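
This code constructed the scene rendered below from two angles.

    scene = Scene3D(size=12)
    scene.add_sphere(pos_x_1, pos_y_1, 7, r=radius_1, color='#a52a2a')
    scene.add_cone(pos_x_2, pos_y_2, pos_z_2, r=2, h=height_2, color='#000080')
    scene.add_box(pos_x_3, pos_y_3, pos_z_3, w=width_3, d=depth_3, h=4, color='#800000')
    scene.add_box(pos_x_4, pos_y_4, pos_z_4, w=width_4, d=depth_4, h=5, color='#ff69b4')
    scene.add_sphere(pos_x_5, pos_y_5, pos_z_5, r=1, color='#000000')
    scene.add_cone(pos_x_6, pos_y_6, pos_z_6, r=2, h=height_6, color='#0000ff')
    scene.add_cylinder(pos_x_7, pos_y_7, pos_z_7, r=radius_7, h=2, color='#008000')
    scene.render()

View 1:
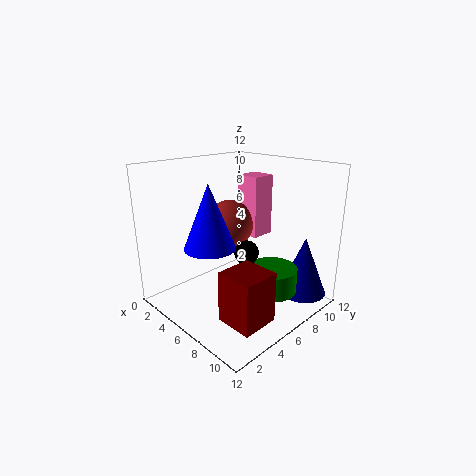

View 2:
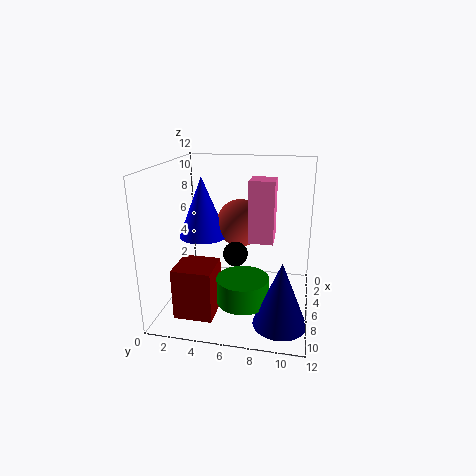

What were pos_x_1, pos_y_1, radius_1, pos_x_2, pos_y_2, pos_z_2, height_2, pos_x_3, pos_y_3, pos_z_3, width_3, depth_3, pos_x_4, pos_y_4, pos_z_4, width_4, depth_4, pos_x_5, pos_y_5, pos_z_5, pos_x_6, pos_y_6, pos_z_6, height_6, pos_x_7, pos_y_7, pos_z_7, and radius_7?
pos_x_1 = 5
pos_y_1 = 6
radius_1 = 2
pos_x_2 = 10
pos_y_2 = 10
pos_z_2 = 1
height_2 = 5
pos_x_3 = 8
pos_y_3 = 2
pos_z_3 = 1
width_3 = 3
depth_3 = 3
pos_x_4 = 5
pos_y_4 = 7
pos_z_4 = 6
width_4 = 2
depth_4 = 2
pos_x_5 = 7
pos_y_5 = 6
pos_z_5 = 5
pos_x_6 = 6
pos_y_6 = 3
pos_z_6 = 6
height_6 = 5
pos_x_7 = 9
pos_y_7 = 7
pos_z_7 = 2
radius_7 = 2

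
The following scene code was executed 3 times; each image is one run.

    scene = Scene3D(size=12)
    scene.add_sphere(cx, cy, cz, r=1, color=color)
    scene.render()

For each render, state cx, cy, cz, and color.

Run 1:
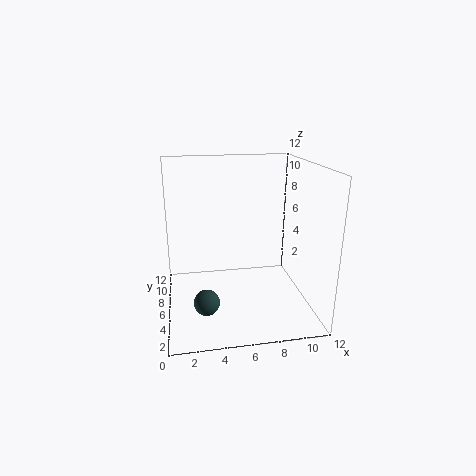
cx = 3; cy = 3; cz = 2; color = 'darkslategray'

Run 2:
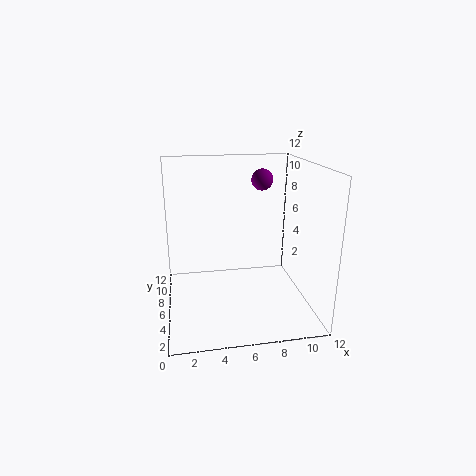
cx = 9; cy = 10; cz = 10; color = 'purple'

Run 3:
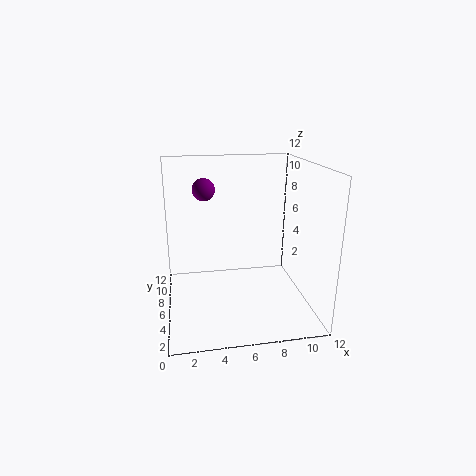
cx = 3.5; cy = 9; cz = 9.5; color = 'purple'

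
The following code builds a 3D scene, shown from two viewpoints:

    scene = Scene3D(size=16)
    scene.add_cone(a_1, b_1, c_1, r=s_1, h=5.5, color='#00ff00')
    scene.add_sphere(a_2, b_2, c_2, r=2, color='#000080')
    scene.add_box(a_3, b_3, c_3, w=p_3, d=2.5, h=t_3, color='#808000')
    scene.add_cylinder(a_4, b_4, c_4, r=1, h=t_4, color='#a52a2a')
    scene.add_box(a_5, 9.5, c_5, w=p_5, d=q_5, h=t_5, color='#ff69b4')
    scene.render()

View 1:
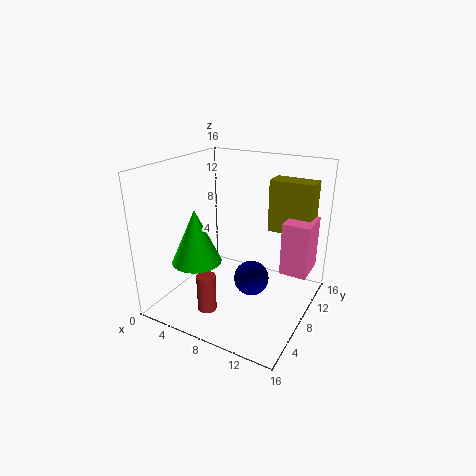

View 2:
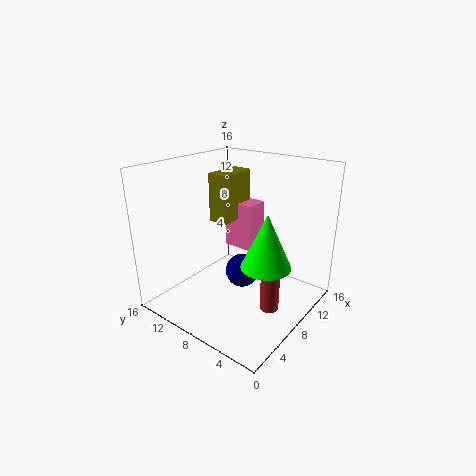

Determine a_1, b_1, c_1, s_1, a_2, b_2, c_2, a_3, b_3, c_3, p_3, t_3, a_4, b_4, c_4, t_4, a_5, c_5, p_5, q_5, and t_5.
a_1 = 6, b_1 = 3, c_1 = 7, s_1 = 2.5, a_2 = 9.5, b_2 = 8.5, c_2 = 3, a_3 = 10, b_3 = 11.5, c_3 = 8, p_3 = 5, t_3 = 6, a_4 = 7, b_4 = 3, c_4 = 1.5, t_4 = 4, a_5 = 12.5, c_5 = 4, p_5 = 3, q_5 = 4, t_5 = 6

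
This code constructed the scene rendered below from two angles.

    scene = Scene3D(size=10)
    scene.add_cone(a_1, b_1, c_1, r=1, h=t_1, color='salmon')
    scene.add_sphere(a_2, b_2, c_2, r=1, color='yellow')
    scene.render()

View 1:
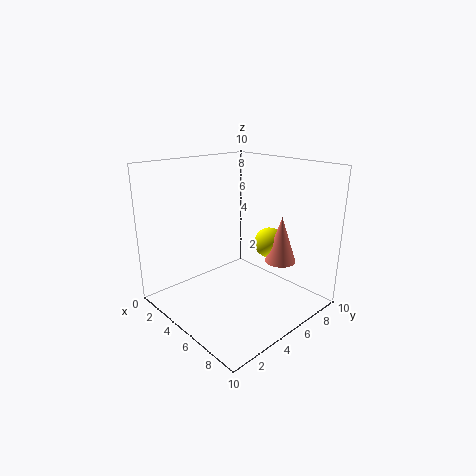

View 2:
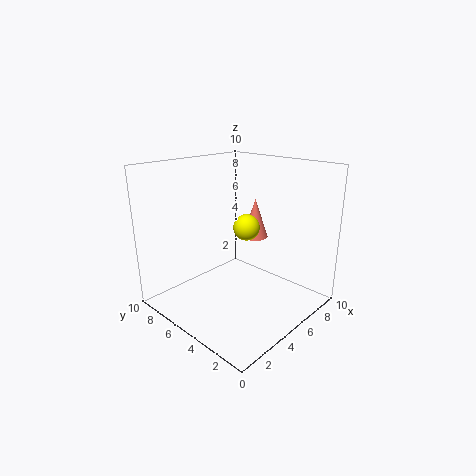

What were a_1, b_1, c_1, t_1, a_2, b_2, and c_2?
a_1 = 8
b_1 = 6
c_1 = 4
t_1 = 3
a_2 = 7
b_2 = 6
c_2 = 5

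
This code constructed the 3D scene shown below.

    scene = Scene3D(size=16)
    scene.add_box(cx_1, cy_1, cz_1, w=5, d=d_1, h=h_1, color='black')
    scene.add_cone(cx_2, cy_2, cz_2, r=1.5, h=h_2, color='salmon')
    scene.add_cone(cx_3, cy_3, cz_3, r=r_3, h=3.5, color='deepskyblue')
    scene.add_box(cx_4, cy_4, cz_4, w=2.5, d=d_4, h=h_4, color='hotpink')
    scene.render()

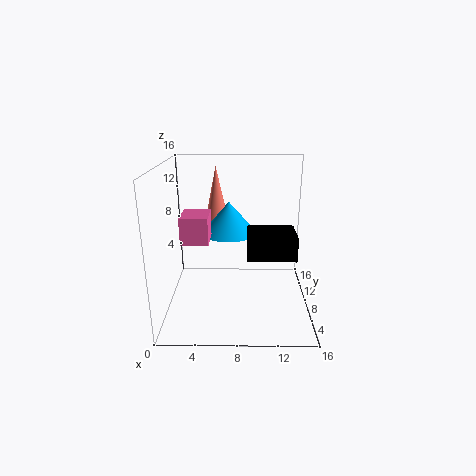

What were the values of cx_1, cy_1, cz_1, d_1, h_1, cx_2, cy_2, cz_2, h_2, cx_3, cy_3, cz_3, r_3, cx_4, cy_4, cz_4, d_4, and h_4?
cx_1 = 9; cy_1 = 4; cz_1 = 7; d_1 = 4; h_1 = 2.5; cx_2 = 5.5; cy_2 = 10.5; cz_2 = 8.5; h_2 = 7; cx_3 = 7; cy_3 = 8.5; cz_3 = 8.5; r_3 = 3; cx_4 = 3; cy_4 = 1; cz_4 = 10; d_4 = 3; h_4 = 2.5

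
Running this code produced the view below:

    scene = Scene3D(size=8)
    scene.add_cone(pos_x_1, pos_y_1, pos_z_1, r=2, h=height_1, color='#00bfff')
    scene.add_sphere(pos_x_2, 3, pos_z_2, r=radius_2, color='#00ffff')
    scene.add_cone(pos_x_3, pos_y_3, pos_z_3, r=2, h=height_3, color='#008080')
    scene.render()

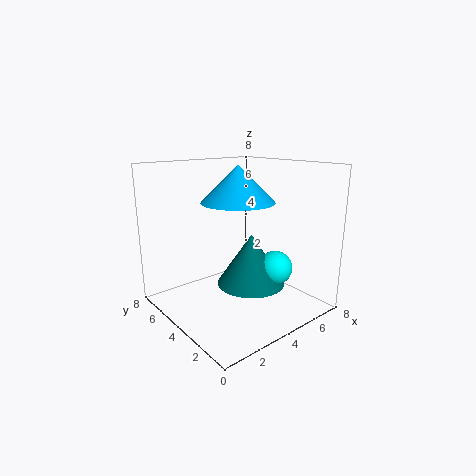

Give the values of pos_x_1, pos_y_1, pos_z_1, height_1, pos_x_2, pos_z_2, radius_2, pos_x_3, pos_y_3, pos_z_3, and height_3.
pos_x_1 = 4; pos_y_1 = 4; pos_z_1 = 6; height_1 = 2; pos_x_2 = 6; pos_z_2 = 2; radius_2 = 1; pos_x_3 = 5; pos_y_3 = 4; pos_z_3 = 1; height_3 = 3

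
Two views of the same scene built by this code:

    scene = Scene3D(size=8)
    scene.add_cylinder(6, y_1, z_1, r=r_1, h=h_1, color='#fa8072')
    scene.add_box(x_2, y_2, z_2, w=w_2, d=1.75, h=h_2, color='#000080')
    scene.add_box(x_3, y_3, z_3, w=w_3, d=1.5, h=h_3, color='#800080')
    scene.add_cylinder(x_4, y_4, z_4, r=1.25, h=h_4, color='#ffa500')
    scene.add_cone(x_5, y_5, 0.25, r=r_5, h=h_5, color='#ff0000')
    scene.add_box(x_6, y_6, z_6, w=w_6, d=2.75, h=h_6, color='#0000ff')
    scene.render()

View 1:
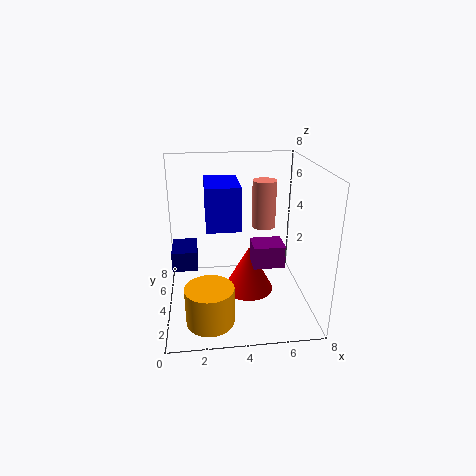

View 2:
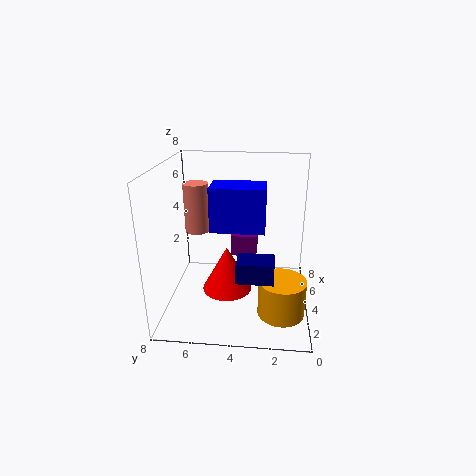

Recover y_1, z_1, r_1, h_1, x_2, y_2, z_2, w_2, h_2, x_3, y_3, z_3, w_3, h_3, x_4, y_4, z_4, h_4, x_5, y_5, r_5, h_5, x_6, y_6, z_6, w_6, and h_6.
y_1 = 6.75, z_1 = 3.5, r_1 = 0.75, h_1 = 3, x_2 = 0.5, y_2 = 2, z_2 = 3.25, w_2 = 1.25, h_2 = 1, x_3 = 4.75, y_3 = 3, z_3 = 2.5, w_3 = 1.75, h_3 = 1.25, x_4 = 2.25, y_4 = 1.5, z_4 = 0.5, h_4 = 2, x_5 = 4.75, y_5 = 4.75, r_5 = 1.5, h_5 = 2.75, x_6 = 2.25, y_6 = 2.5, z_6 = 5, w_6 = 1.75, h_6 = 2.25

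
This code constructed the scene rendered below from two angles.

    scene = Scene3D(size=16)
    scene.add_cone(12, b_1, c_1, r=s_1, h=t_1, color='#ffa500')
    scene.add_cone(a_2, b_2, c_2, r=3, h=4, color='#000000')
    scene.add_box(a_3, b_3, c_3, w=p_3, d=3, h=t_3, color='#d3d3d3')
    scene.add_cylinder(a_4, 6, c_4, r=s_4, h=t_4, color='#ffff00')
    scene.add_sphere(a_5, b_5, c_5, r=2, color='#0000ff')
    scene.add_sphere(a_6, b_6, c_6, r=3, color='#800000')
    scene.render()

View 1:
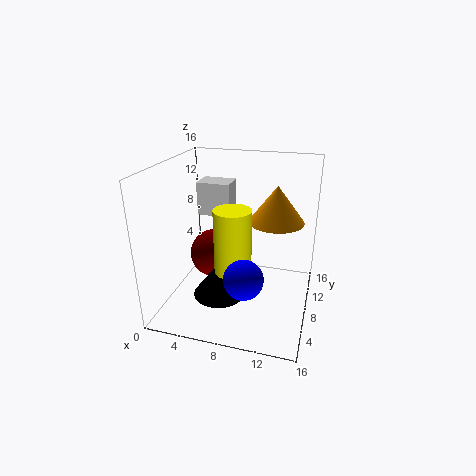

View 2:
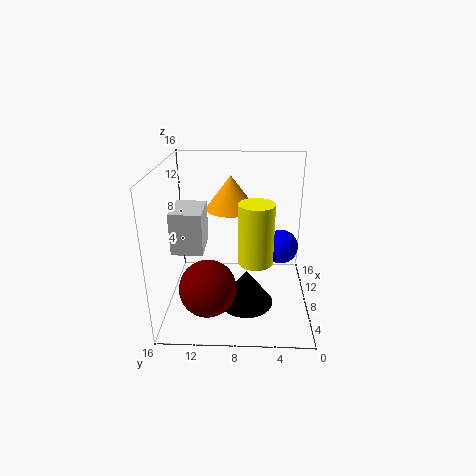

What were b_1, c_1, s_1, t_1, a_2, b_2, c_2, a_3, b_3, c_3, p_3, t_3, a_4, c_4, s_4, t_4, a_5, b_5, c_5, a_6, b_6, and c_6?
b_1 = 9, c_1 = 10, s_1 = 3, t_1 = 4, a_2 = 6, b_2 = 7, c_2 = 1, a_3 = 2, b_3 = 11, c_3 = 9, p_3 = 4, t_3 = 4, a_4 = 8, c_4 = 5, s_4 = 2, t_4 = 7, a_5 = 10, b_5 = 3, c_5 = 6, a_6 = 4, b_6 = 11, c_6 = 4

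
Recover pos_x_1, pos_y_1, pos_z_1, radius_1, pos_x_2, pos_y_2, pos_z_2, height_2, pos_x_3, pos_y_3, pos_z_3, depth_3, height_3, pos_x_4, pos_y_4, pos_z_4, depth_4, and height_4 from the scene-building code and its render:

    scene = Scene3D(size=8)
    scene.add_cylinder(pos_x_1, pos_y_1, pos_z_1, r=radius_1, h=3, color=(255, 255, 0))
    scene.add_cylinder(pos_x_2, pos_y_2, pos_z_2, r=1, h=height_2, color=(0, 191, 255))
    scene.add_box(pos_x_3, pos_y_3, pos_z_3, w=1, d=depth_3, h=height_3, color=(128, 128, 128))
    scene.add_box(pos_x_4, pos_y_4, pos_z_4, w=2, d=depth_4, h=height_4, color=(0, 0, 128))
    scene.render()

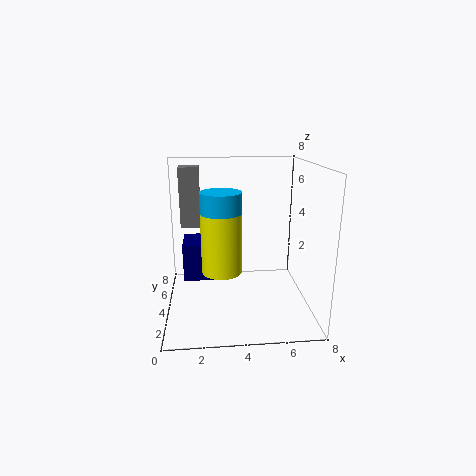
pos_x_1 = 3
pos_y_1 = 2
pos_z_1 = 3
radius_1 = 1
pos_x_2 = 3
pos_y_2 = 2
pos_z_2 = 5
height_2 = 2
pos_x_3 = 1
pos_y_3 = 3
pos_z_3 = 5
depth_3 = 1
height_3 = 3
pos_x_4 = 1
pos_y_4 = 3
pos_z_4 = 2
depth_4 = 2
height_4 = 2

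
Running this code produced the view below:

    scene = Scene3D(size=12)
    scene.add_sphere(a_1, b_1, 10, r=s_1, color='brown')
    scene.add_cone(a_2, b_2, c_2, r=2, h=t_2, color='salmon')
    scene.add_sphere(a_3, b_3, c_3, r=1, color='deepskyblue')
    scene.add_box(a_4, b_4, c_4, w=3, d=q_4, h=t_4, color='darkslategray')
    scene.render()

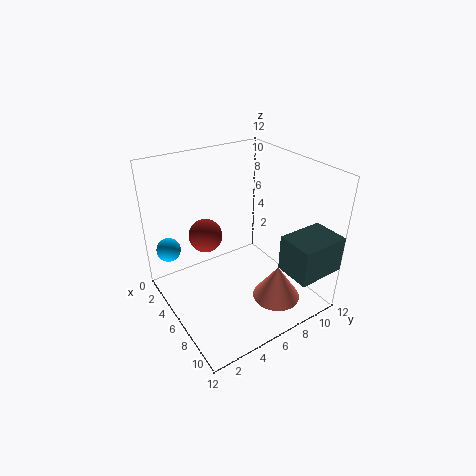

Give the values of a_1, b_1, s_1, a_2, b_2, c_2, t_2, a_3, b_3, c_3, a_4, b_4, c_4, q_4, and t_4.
a_1 = 10; b_1 = 1; s_1 = 1; a_2 = 9; b_2 = 8; c_2 = 1; t_2 = 3; a_3 = 3; b_3 = 1; c_3 = 5; a_4 = 9; b_4 = 8; c_4 = 4; q_4 = 4; t_4 = 3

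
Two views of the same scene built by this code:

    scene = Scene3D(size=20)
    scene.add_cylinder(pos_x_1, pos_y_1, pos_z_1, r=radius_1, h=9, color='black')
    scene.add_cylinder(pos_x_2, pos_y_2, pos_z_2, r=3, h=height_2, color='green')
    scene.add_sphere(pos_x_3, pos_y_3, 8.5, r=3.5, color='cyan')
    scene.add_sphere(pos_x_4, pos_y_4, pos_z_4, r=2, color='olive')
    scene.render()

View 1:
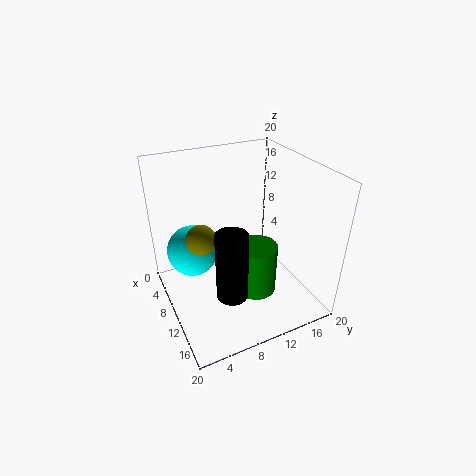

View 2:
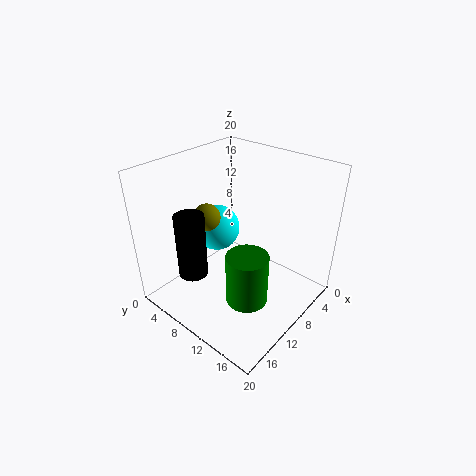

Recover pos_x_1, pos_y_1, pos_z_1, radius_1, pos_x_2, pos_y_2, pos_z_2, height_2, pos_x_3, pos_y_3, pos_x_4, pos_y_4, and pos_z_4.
pos_x_1 = 15.5, pos_y_1 = 6.5, pos_z_1 = 5.5, radius_1 = 2, pos_x_2 = 11, pos_y_2 = 12.5, pos_z_2 = 1, height_2 = 7.5, pos_x_3 = 8, pos_y_3 = 4, pos_x_4 = 10.5, pos_y_4 = 4.5, pos_z_4 = 11.5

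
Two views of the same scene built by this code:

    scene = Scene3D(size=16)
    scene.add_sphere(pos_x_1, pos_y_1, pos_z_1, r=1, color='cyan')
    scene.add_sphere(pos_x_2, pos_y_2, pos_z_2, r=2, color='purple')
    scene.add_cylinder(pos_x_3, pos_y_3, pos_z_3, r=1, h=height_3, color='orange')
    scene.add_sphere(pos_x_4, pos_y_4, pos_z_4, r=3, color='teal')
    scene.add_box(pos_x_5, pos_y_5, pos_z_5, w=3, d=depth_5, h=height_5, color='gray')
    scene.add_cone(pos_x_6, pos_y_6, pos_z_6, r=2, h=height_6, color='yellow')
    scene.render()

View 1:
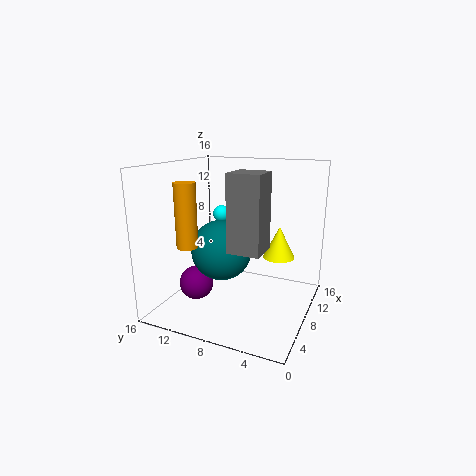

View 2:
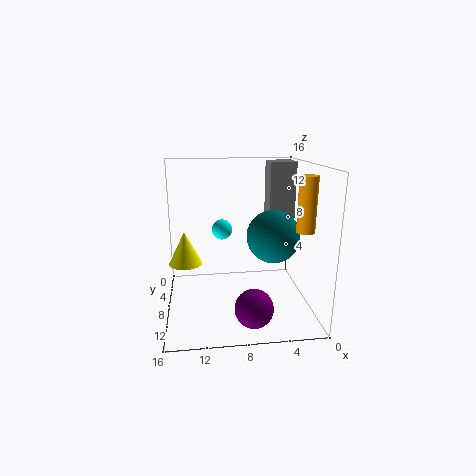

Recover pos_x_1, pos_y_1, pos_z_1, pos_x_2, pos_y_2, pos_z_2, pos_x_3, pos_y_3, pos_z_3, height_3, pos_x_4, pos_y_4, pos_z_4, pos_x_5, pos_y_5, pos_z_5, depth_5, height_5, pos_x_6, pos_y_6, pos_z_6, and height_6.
pos_x_1 = 10; pos_y_1 = 11; pos_z_1 = 10; pos_x_2 = 7; pos_y_2 = 13; pos_z_2 = 2; pos_x_3 = 1; pos_y_3 = 10; pos_z_3 = 9; height_3 = 6; pos_x_4 = 4; pos_y_4 = 8; pos_z_4 = 8; pos_x_5 = 1; pos_y_5 = 3; pos_z_5 = 9; depth_5 = 3; height_5 = 7; pos_x_6 = 14; pos_y_6 = 5; pos_z_6 = 4; height_6 = 4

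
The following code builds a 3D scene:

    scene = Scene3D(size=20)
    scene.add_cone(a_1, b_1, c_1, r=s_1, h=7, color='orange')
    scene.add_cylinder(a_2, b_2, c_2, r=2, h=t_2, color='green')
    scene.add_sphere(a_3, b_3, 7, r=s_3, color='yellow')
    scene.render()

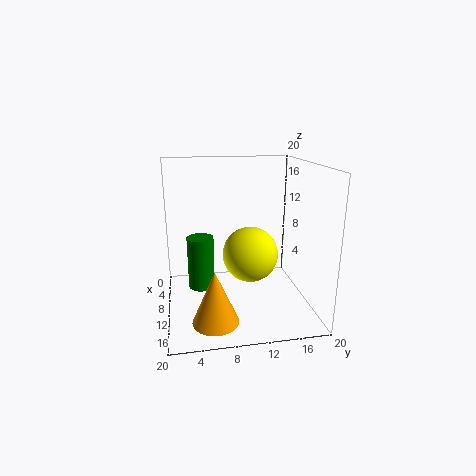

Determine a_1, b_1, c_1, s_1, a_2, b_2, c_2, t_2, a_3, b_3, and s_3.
a_1 = 16, b_1 = 6, c_1 = 1, s_1 = 3, a_2 = 6, b_2 = 5, c_2 = 1, t_2 = 8, a_3 = 9, b_3 = 12, s_3 = 4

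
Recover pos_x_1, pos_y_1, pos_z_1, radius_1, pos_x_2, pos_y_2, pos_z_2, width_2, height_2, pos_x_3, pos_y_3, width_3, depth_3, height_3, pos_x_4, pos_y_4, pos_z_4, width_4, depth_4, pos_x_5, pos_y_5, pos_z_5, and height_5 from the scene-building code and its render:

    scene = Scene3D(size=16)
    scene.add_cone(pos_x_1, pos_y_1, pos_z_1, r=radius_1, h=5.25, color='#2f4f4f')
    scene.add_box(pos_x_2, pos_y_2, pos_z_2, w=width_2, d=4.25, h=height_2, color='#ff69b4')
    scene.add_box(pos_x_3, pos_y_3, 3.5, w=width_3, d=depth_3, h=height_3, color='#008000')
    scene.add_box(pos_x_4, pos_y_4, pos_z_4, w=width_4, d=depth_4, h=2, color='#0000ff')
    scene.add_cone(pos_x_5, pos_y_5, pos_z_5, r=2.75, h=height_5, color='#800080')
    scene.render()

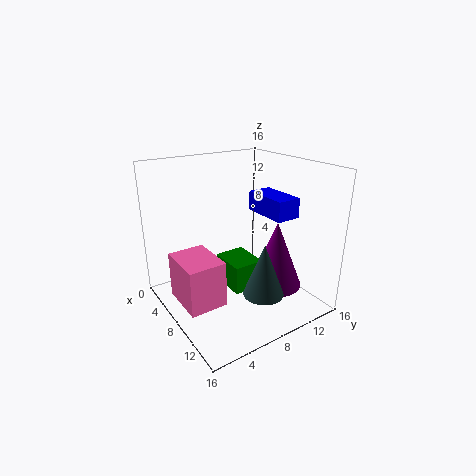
pos_x_1 = 14
pos_y_1 = 7
pos_z_1 = 4.5
radius_1 = 2
pos_x_2 = 4
pos_y_2 = 1.25
pos_z_2 = 1
width_2 = 5.5
height_2 = 5.25
pos_x_3 = 7.5
pos_y_3 = 5.5
width_3 = 4
depth_3 = 3.25
height_3 = 3
pos_x_4 = 9
pos_y_4 = 8.75
pos_z_4 = 11.5
width_4 = 4.75
depth_4 = 2.5
pos_x_5 = 12.25
pos_y_5 = 10
pos_z_5 = 3.75
height_5 = 7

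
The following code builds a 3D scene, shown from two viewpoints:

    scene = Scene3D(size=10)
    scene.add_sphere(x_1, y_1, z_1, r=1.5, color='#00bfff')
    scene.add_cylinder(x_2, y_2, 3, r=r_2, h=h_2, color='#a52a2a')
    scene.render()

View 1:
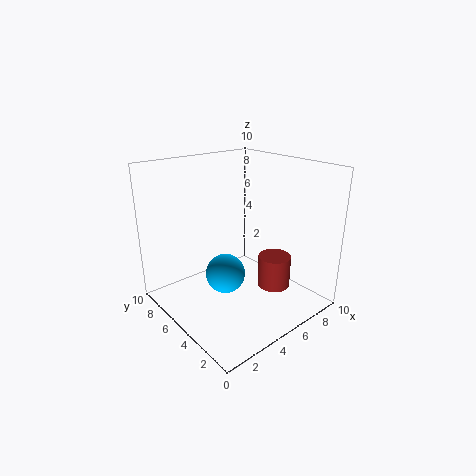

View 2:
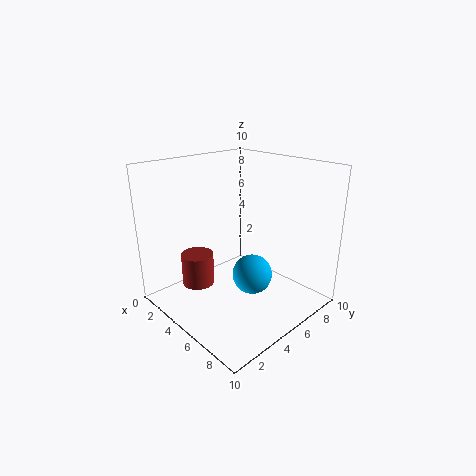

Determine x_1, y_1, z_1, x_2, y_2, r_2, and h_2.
x_1 = 5; y_1 = 6.5; z_1 = 1.5; x_2 = 5; y_2 = 1.5; r_2 = 1; h_2 = 2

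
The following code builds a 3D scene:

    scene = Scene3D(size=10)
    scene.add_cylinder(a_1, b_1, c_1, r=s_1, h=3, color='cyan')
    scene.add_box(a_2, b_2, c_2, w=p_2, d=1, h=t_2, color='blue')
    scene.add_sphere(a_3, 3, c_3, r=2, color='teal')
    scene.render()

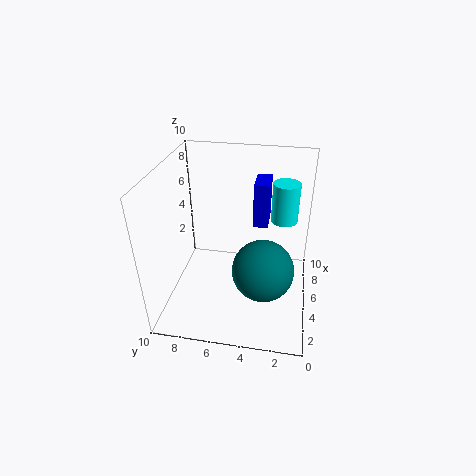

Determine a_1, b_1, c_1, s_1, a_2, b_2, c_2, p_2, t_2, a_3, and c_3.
a_1 = 8, b_1 = 2, c_1 = 5, s_1 = 1, a_2 = 5, b_2 = 3, c_2 = 6, p_2 = 2, t_2 = 3, a_3 = 3, c_3 = 4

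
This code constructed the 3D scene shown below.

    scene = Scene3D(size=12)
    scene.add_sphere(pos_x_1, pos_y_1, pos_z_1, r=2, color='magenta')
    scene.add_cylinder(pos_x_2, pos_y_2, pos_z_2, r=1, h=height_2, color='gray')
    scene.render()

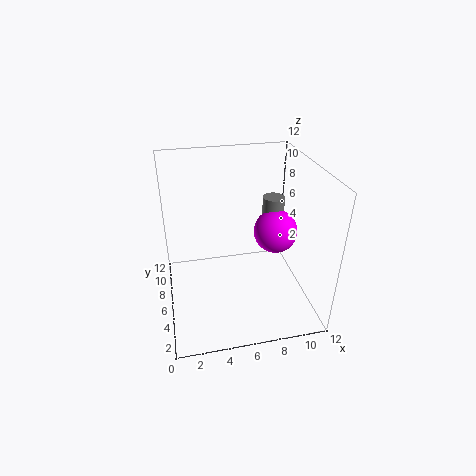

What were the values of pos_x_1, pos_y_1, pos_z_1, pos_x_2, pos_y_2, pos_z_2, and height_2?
pos_x_1 = 10; pos_y_1 = 8; pos_z_1 = 5; pos_x_2 = 10; pos_y_2 = 9; pos_z_2 = 3; height_2 = 5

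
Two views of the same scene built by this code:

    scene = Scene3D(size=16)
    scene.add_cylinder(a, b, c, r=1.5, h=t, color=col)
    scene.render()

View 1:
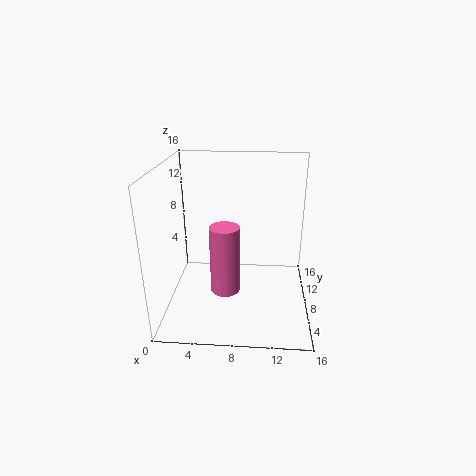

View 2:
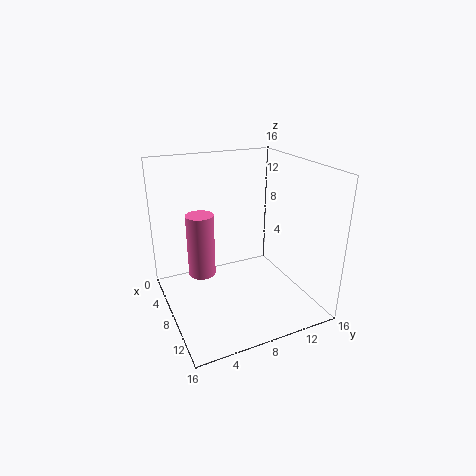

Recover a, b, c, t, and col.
a = 7
b = 4
c = 4
t = 7
col = 'hotpink'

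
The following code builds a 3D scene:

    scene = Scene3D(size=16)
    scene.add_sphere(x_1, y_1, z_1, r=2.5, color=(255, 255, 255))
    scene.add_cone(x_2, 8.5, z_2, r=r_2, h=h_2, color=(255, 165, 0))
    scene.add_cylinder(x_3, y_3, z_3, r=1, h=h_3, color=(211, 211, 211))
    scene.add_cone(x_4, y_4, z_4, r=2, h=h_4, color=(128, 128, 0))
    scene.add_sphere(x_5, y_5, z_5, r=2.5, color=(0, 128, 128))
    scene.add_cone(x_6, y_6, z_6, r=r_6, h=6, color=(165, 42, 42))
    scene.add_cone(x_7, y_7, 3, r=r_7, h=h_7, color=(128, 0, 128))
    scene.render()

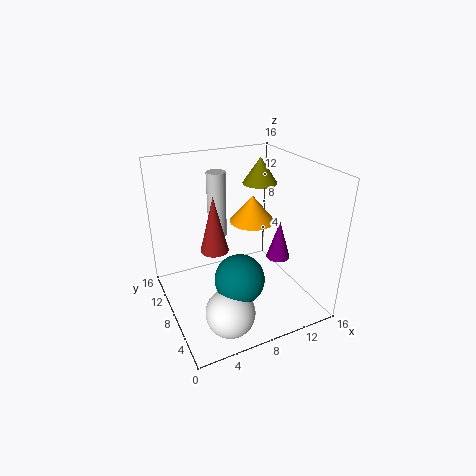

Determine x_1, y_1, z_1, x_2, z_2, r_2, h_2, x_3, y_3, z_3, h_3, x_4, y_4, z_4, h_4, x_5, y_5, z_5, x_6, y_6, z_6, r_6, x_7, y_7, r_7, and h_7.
x_1 = 4.5, y_1 = 2.5, z_1 = 3, x_2 = 10, z_2 = 9.5, r_2 = 2.5, h_2 = 3, x_3 = 6, y_3 = 9, z_3 = 8.5, h_3 = 7, x_4 = 12, y_4 = 10.5, z_4 = 13, h_4 = 3, x_5 = 6, y_5 = 3.5, z_5 = 6, x_6 = 5, y_6 = 7.5, z_6 = 7.5, r_6 = 1.5, x_7 = 14.5, y_7 = 9.5, r_7 = 1.5, h_7 = 5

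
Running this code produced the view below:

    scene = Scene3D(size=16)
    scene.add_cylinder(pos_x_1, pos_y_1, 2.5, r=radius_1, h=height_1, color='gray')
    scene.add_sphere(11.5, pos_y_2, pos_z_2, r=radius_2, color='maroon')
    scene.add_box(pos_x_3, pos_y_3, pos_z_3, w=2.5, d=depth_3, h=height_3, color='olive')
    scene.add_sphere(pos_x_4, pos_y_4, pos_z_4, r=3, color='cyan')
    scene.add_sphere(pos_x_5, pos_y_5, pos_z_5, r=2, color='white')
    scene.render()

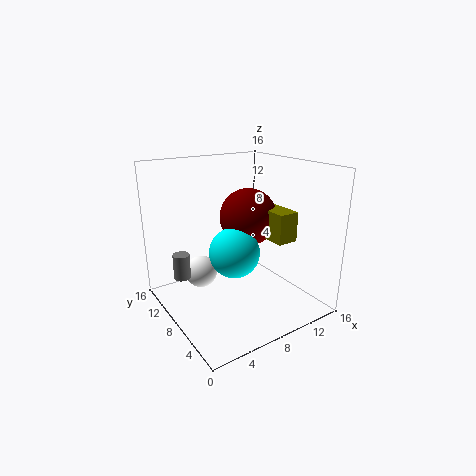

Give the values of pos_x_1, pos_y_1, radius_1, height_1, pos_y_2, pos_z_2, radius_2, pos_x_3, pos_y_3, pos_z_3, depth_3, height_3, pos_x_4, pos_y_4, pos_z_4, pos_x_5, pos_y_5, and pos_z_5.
pos_x_1 = 3; pos_y_1 = 12.5; radius_1 = 1; height_1 = 3; pos_y_2 = 11; pos_z_2 = 9; radius_2 = 3.5; pos_x_3 = 12; pos_y_3 = 5.5; pos_z_3 = 7; depth_3 = 4; height_3 = 3.5; pos_x_4 = 8.5; pos_y_4 = 9.5; pos_z_4 = 5.5; pos_x_5 = 6; pos_y_5 = 13.5; pos_z_5 = 2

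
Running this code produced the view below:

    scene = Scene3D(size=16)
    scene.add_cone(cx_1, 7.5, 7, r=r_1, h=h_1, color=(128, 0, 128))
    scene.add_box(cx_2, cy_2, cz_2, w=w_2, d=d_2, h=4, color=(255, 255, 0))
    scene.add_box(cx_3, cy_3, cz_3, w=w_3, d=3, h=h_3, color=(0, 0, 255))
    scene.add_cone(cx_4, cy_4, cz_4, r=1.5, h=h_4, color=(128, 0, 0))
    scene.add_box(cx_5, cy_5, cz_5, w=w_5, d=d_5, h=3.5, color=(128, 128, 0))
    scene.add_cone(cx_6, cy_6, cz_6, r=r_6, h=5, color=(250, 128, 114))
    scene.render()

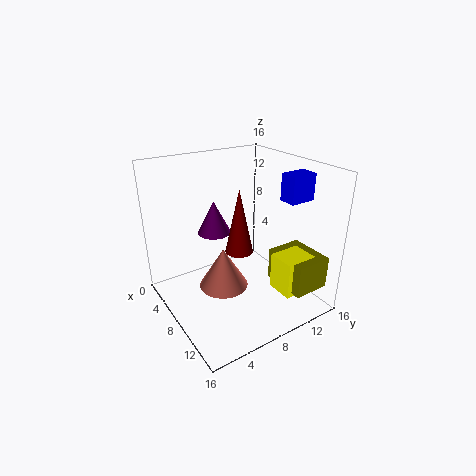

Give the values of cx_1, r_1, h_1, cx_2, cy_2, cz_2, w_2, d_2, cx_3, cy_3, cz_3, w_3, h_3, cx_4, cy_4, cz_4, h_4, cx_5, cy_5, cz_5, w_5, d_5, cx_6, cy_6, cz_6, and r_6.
cx_1 = 3.5
r_1 = 2
h_1 = 4
cx_2 = 11.5
cy_2 = 10
cz_2 = 3
w_2 = 3
d_2 = 3.5
cx_3 = 9.5
cy_3 = 12.5
cz_3 = 12
w_3 = 2
h_3 = 3
cx_4 = 9
cy_4 = 7.5
cz_4 = 7
h_4 = 7
cx_5 = 10.5
cy_5 = 10.5
cz_5 = 3.5
w_5 = 5
d_5 = 4
cx_6 = 5.5
cy_6 = 7.5
cz_6 = 0.5
r_6 = 3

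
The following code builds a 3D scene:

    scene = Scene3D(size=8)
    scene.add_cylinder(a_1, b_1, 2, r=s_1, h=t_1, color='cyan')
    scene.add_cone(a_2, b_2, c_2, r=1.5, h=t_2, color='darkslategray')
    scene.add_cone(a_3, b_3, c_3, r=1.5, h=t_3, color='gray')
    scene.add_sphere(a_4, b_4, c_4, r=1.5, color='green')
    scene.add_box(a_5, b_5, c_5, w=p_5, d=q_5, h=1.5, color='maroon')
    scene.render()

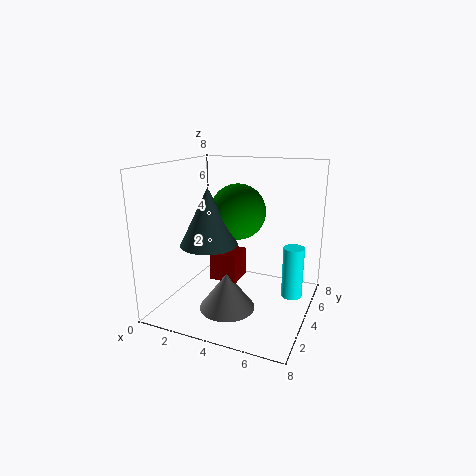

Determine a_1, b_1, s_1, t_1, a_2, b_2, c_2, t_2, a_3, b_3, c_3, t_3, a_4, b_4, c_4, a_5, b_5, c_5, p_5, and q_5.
a_1 = 7.5; b_1 = 2.5; s_1 = 0.5; t_1 = 2.5; a_2 = 3; b_2 = 2.5; c_2 = 4; t_2 = 3; a_3 = 4; b_3 = 2.5; c_3 = 0.5; t_3 = 2; a_4 = 4; b_4 = 4; c_4 = 5.5; a_5 = 3; b_5 = 2.5; c_5 = 2; p_5 = 1.5; q_5 = 1.5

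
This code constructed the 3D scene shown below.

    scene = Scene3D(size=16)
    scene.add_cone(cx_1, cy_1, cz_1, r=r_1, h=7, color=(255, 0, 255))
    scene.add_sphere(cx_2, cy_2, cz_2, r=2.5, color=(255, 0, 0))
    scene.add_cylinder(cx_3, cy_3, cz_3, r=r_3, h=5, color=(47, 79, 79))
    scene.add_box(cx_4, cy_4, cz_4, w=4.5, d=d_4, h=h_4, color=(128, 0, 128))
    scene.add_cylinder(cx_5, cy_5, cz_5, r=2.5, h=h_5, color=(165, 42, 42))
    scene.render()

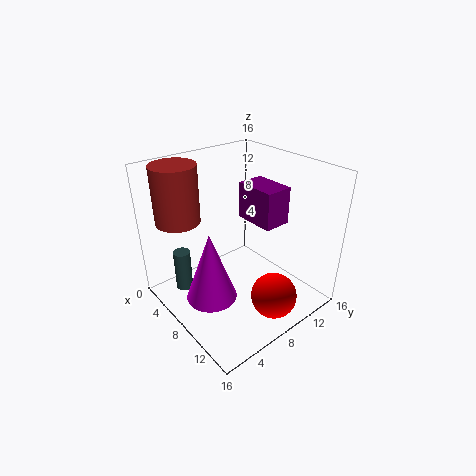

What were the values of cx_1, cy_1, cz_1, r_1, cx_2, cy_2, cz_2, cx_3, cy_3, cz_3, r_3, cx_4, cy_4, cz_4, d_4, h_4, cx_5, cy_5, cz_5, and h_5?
cx_1 = 10.5; cy_1 = 2.5; cz_1 = 4.5; r_1 = 2.5; cx_2 = 13; cy_2 = 9; cz_2 = 2.5; cx_3 = 3; cy_3 = 3.5; cz_3 = 0.5; r_3 = 1; cx_4 = 7; cy_4 = 9; cz_4 = 10; d_4 = 3; h_4 = 4; cx_5 = 3; cy_5 = 3.5; cz_5 = 9.5; h_5 = 6.5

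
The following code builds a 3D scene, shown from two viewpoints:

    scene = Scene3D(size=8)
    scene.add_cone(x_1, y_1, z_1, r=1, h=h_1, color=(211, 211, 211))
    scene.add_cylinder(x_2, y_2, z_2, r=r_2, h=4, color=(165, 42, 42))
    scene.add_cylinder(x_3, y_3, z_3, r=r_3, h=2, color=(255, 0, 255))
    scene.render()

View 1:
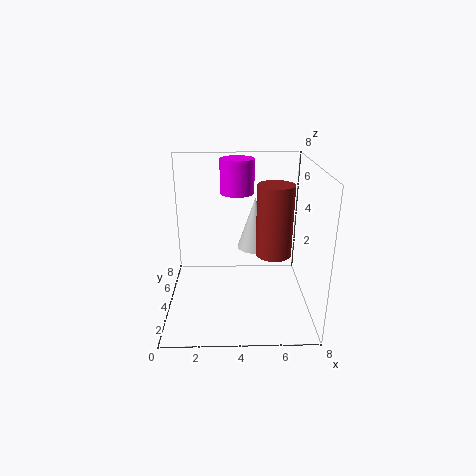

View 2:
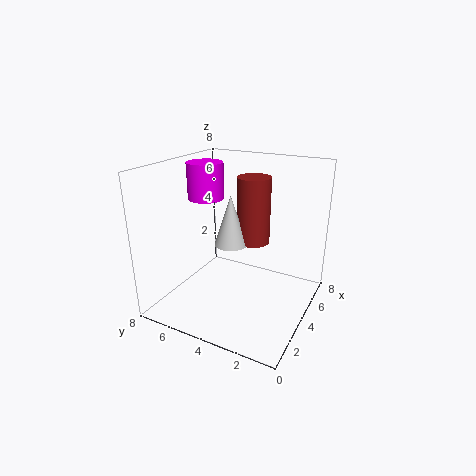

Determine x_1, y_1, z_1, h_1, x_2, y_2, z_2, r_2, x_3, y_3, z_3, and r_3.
x_1 = 5, y_1 = 5, z_1 = 3, h_1 = 3, x_2 = 6, y_2 = 4, z_2 = 3, r_2 = 1, x_3 = 4, y_3 = 6, z_3 = 6, r_3 = 1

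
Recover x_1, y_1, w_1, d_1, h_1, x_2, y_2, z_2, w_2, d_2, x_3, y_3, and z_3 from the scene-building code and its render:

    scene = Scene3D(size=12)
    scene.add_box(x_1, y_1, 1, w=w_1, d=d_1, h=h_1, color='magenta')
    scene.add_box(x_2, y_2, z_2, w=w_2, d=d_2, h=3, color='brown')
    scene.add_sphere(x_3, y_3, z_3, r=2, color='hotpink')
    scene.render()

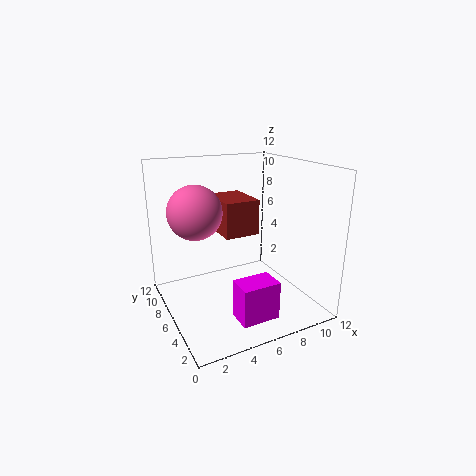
x_1 = 4; y_1 = 1; w_1 = 3; d_1 = 2; h_1 = 3; x_2 = 5; y_2 = 6; z_2 = 6; w_2 = 3; d_2 = 4; x_3 = 2; y_3 = 5; z_3 = 9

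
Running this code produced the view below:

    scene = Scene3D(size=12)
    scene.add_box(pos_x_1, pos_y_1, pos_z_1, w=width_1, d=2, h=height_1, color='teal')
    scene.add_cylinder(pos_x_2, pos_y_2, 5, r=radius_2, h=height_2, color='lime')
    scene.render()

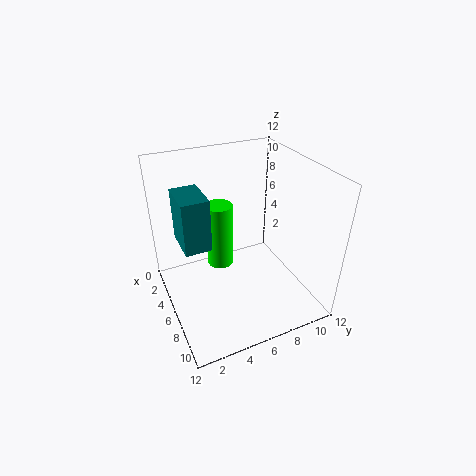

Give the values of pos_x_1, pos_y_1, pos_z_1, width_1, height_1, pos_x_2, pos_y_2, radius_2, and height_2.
pos_x_1 = 5
pos_y_1 = 1
pos_z_1 = 7
width_1 = 3
height_1 = 4
pos_x_2 = 7
pos_y_2 = 4
radius_2 = 1
height_2 = 5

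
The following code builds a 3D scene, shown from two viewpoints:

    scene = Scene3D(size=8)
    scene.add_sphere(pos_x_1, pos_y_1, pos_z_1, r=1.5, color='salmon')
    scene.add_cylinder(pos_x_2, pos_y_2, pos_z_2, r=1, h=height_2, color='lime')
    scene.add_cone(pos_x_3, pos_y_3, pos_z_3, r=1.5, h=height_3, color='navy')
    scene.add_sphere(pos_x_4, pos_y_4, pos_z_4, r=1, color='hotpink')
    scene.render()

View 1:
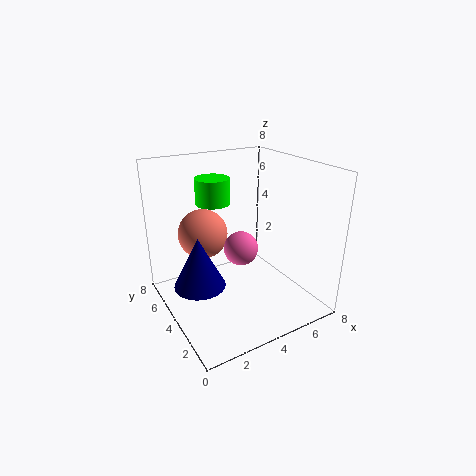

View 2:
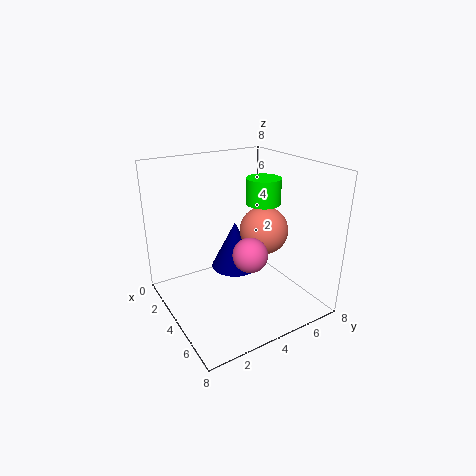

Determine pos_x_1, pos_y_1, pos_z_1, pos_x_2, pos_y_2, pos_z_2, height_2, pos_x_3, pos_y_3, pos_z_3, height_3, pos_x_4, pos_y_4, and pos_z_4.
pos_x_1 = 3; pos_y_1 = 6.5; pos_z_1 = 3.5; pos_x_2 = 3.5; pos_y_2 = 6; pos_z_2 = 5.5; height_2 = 1.5; pos_x_3 = 2; pos_y_3 = 5; pos_z_3 = 1; height_3 = 3; pos_x_4 = 4.5; pos_y_4 = 4.5; pos_z_4 = 3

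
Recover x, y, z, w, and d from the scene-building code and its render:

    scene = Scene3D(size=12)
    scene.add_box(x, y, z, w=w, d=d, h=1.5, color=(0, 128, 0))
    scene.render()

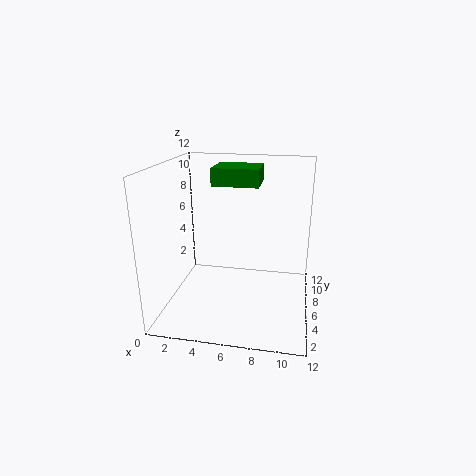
x = 3.5, y = 7, z = 10, w = 4, d = 3.5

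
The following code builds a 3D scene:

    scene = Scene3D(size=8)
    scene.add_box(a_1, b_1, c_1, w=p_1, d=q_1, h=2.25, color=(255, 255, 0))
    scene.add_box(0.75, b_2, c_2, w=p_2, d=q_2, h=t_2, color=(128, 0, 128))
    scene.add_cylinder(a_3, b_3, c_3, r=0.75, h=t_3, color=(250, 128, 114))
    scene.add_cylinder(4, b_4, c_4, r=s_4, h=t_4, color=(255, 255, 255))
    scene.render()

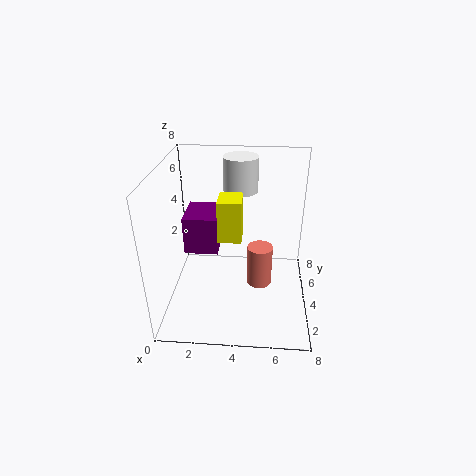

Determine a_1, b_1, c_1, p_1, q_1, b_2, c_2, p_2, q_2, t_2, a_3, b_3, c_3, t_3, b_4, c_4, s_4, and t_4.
a_1 = 3; b_1 = 3; c_1 = 4.25; p_1 = 1.25; q_1 = 1.5; b_2 = 4.5; c_2 = 2.5; p_2 = 2; q_2 = 2.5; t_2 = 2.25; a_3 = 5.25; b_3 = 4.75; c_3 = 0.5; t_3 = 2.5; b_4 = 6; c_4 = 6; s_4 = 1; t_4 = 2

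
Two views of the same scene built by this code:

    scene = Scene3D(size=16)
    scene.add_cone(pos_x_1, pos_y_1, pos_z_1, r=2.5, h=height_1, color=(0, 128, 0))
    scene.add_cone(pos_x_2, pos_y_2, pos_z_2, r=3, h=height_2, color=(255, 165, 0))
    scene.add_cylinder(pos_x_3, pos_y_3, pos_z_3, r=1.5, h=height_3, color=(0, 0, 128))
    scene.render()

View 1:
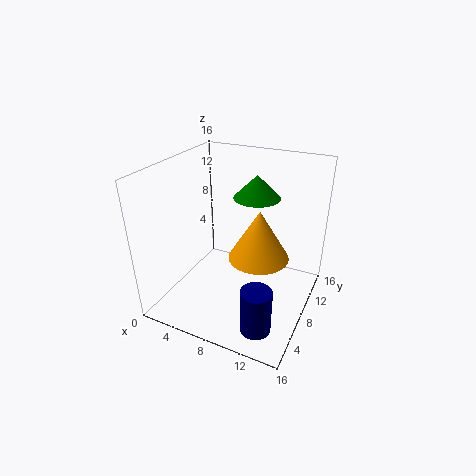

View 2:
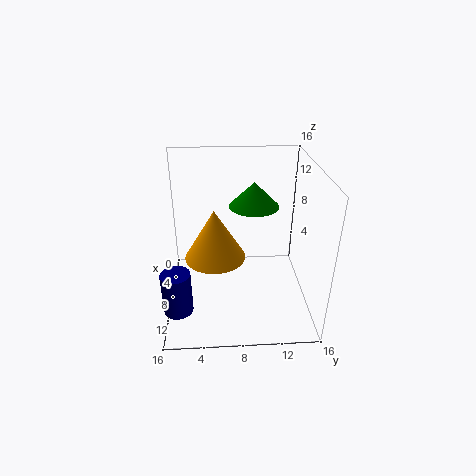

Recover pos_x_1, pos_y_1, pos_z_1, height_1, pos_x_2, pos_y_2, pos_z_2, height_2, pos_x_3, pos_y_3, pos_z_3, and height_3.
pos_x_1 = 9.5; pos_y_1 = 9.5; pos_z_1 = 12.5; height_1 = 2.5; pos_x_2 = 11.5; pos_y_2 = 5.5; pos_z_2 = 8; height_2 = 5; pos_x_3 = 13; pos_y_3 = 1.5; pos_z_3 = 2.5; height_3 = 4.5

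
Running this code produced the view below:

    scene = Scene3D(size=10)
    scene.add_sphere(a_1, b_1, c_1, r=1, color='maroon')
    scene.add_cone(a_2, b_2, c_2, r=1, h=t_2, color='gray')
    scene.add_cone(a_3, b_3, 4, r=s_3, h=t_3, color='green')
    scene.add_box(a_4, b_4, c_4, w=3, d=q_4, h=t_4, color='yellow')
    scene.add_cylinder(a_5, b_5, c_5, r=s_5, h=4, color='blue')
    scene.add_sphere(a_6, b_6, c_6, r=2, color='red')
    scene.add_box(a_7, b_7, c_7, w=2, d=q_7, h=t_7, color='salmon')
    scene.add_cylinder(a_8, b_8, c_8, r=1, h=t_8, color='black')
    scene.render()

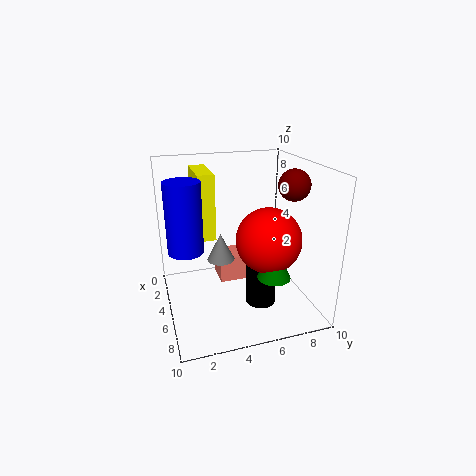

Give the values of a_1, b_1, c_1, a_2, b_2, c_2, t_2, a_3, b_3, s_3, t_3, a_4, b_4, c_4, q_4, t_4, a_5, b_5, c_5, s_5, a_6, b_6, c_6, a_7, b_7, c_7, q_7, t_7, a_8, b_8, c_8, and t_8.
a_1 = 7; b_1 = 8; c_1 = 9; a_2 = 4; b_2 = 4; c_2 = 3; t_2 = 2; a_3 = 9; b_3 = 6; s_3 = 1; t_3 = 2; a_4 = 4; b_4 = 2; c_4 = 6; q_4 = 1; t_4 = 4; a_5 = 8; b_5 = 1; c_5 = 6; s_5 = 1; a_6 = 8; b_6 = 6; c_6 = 6; a_7 = 2; b_7 = 4; c_7 = 1; q_7 = 2; t_7 = 2; a_8 = 7; b_8 = 6; c_8 = 1; t_8 = 4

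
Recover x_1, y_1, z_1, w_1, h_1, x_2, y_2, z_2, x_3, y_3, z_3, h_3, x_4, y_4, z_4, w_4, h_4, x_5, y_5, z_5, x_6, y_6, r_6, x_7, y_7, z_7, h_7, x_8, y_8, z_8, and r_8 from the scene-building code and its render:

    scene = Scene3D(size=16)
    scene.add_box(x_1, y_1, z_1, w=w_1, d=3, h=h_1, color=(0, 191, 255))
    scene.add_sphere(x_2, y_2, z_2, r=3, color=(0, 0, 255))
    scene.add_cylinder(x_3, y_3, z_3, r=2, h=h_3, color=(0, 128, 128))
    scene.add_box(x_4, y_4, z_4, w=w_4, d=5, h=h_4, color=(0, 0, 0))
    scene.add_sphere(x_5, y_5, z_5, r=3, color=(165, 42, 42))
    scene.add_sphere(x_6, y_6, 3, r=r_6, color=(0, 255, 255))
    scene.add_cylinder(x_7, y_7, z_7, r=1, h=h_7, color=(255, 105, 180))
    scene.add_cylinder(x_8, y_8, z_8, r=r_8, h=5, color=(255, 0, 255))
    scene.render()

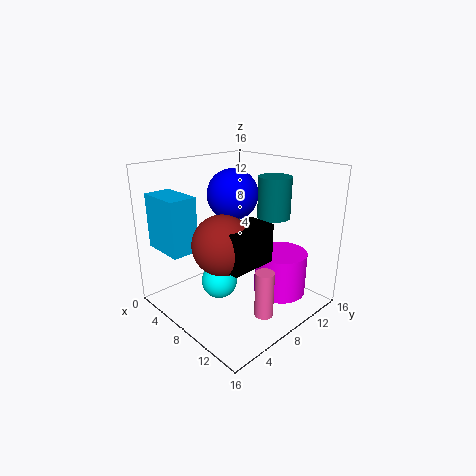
x_1 = 1
y_1 = 1
z_1 = 7
w_1 = 5
h_1 = 6
x_2 = 5
y_2 = 10
z_2 = 12
x_3 = 8
y_3 = 14
z_3 = 9
h_3 = 5
x_4 = 10
y_4 = 3
z_4 = 7
w_4 = 3
h_4 = 4
x_5 = 10
y_5 = 4
z_5 = 9
x_6 = 7
y_6 = 6
r_6 = 2
x_7 = 13
y_7 = 7
z_7 = 1
h_7 = 5
x_8 = 11
y_8 = 12
z_8 = 1
r_8 = 3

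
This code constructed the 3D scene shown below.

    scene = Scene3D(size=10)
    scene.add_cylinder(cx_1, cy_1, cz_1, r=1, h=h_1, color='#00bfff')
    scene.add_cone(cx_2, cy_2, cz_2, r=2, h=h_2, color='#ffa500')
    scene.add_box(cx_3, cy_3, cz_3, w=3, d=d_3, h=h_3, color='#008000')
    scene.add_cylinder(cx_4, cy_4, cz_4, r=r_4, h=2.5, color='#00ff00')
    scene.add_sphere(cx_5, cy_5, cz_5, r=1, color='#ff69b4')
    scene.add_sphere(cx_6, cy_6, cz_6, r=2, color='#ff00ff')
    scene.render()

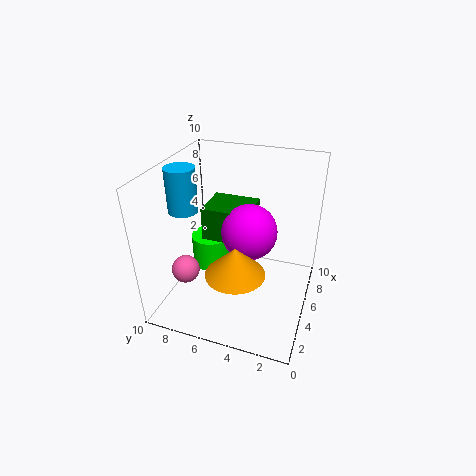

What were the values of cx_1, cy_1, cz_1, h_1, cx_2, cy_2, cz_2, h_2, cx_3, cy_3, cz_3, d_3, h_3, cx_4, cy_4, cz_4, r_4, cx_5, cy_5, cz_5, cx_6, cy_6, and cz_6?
cx_1 = 4, cy_1 = 8.5, cz_1 = 7, h_1 = 3, cx_2 = 3, cy_2 = 4.5, cz_2 = 3.5, h_2 = 2, cx_3 = 5.5, cy_3 = 4.5, cz_3 = 4, d_3 = 3.5, h_3 = 2.5, cx_4 = 7, cy_4 = 8, cz_4 = 1, r_4 = 1.5, cx_5 = 3.5, cy_5 = 8.5, cz_5 = 2.5, cx_6 = 6, cy_6 = 4.5, cz_6 = 5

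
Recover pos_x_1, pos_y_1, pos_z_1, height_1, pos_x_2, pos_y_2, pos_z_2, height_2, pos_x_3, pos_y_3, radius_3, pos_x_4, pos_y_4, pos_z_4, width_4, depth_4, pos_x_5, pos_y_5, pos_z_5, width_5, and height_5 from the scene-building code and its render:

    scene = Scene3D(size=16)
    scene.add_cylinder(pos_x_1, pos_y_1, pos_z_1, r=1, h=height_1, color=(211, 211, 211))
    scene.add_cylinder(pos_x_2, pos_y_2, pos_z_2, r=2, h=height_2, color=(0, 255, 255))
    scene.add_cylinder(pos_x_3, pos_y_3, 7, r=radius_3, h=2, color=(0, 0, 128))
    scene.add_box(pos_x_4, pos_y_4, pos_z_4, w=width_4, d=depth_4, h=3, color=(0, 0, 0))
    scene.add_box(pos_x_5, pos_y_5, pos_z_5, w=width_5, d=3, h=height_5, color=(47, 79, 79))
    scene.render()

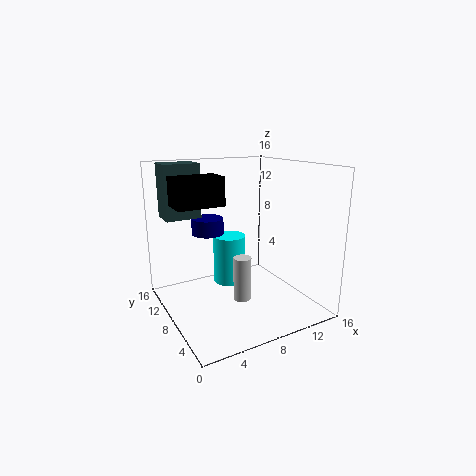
pos_x_1 = 8, pos_y_1 = 7, pos_z_1 = 1, height_1 = 5, pos_x_2 = 9, pos_y_2 = 12, pos_z_2 = 1, height_2 = 6, pos_x_3 = 7, pos_y_3 = 14, radius_3 = 2, pos_x_4 = 1, pos_y_4 = 7, pos_z_4 = 12, width_4 = 5, depth_4 = 3, pos_x_5 = 1, pos_y_5 = 11, pos_z_5 = 10, width_5 = 4, height_5 = 6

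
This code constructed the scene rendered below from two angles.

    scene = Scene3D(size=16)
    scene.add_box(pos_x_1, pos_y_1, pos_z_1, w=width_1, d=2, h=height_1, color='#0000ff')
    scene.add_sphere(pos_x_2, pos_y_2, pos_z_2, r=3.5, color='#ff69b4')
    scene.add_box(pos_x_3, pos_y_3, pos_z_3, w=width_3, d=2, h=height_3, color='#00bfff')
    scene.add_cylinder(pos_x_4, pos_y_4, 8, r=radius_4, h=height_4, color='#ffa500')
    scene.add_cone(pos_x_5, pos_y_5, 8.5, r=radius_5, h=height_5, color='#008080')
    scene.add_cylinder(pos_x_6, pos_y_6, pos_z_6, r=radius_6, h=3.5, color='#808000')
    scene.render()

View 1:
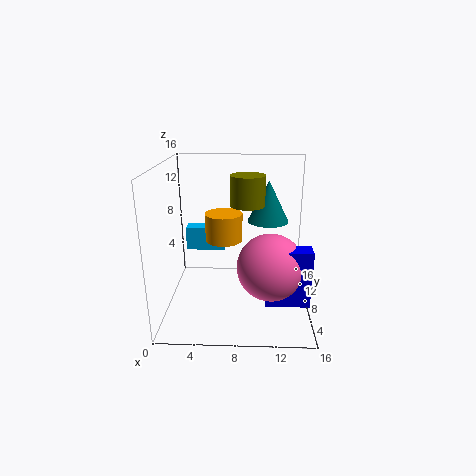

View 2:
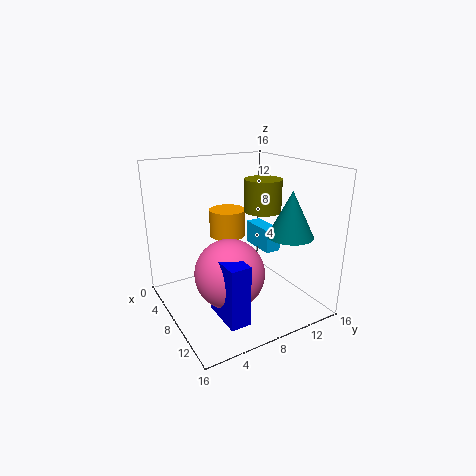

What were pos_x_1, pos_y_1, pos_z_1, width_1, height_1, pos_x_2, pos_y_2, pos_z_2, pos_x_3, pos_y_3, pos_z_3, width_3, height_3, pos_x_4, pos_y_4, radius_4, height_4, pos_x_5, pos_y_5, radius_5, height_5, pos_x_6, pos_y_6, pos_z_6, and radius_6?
pos_x_1 = 11
pos_y_1 = 3
pos_z_1 = 2.5
width_1 = 4.5
height_1 = 6
pos_x_2 = 11.5
pos_y_2 = 5
pos_z_2 = 6
pos_x_3 = 1
pos_y_3 = 13.5
pos_z_3 = 4
width_3 = 5
height_3 = 3
pos_x_4 = 6.5
pos_y_4 = 7.5
radius_4 = 2
height_4 = 3
pos_x_5 = 11.5
pos_y_5 = 12.5
radius_5 = 2.5
height_5 = 5
pos_x_6 = 9
pos_y_6 = 10.5
pos_z_6 = 11
radius_6 = 2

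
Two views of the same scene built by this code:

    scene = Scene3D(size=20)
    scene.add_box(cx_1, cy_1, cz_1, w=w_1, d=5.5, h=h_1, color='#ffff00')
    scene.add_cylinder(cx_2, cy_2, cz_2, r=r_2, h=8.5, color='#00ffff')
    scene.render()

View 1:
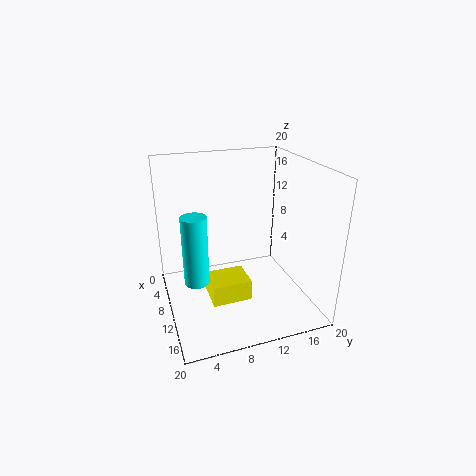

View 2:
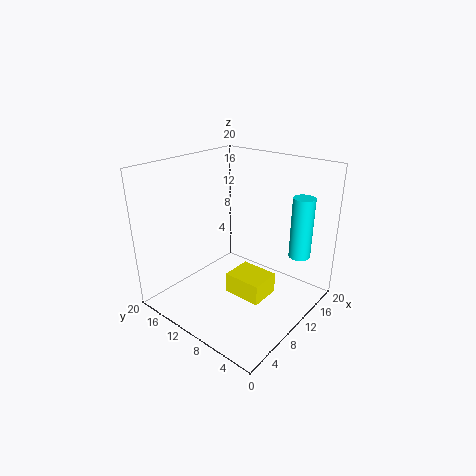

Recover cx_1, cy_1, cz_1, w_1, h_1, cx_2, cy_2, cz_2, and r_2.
cx_1 = 8.5
cy_1 = 5.5
cz_1 = 1.5
w_1 = 4.5
h_1 = 3
cx_2 = 15
cy_2 = 3
cz_2 = 7.5
r_2 = 1.5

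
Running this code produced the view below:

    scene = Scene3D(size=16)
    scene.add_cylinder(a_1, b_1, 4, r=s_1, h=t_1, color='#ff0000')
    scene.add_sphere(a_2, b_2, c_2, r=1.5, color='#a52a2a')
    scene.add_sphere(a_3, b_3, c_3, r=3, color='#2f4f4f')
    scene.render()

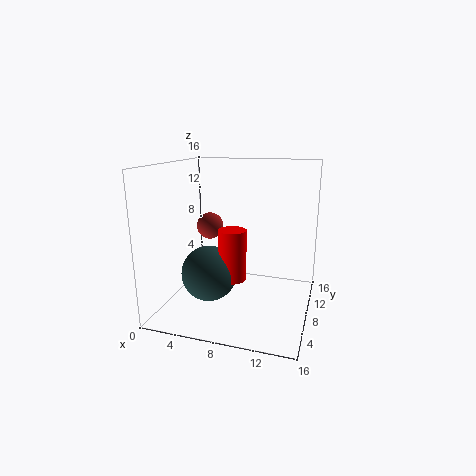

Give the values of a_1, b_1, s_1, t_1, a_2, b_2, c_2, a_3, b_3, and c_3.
a_1 = 8
b_1 = 6
s_1 = 1.5
t_1 = 5.5
a_2 = 4.5
b_2 = 8.5
c_2 = 9
a_3 = 5.5
b_3 = 5.5
c_3 = 4.5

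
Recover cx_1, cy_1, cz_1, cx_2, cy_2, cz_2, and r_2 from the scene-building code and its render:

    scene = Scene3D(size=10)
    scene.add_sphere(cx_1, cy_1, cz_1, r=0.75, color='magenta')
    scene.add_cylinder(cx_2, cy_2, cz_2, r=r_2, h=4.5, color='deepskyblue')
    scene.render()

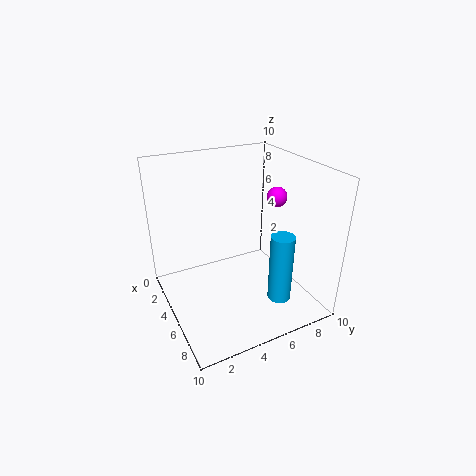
cx_1 = 4
cy_1 = 8.75
cz_1 = 7
cx_2 = 8.5
cy_2 = 6.25
cz_2 = 2
r_2 = 0.75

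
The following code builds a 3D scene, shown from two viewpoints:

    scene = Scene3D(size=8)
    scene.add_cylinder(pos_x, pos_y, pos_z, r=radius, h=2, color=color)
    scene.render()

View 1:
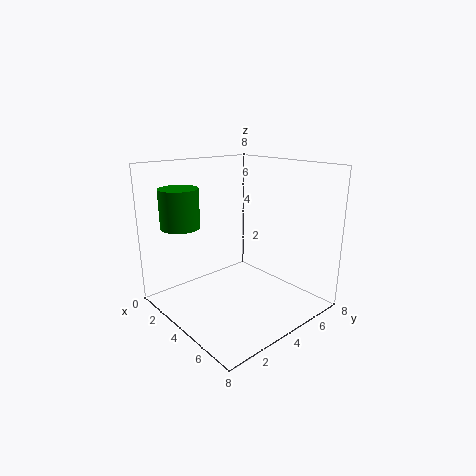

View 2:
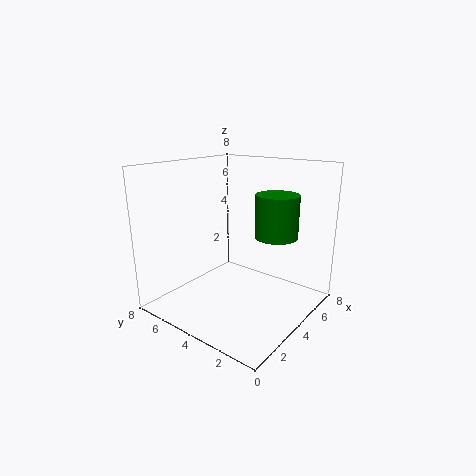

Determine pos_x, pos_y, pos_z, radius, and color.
pos_x = 3
pos_y = 1
pos_z = 5
radius = 1
color = 'green'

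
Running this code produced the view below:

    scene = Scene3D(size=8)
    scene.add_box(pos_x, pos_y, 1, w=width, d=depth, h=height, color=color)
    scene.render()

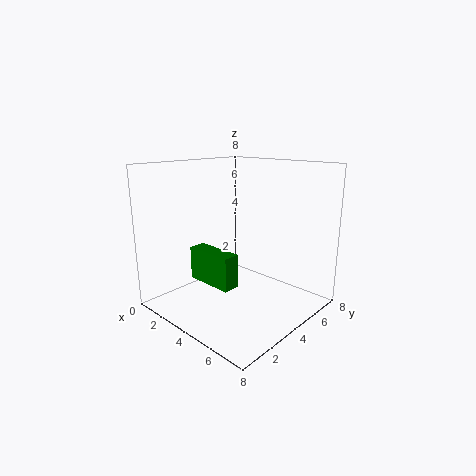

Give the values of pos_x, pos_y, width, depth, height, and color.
pos_x = 1
pos_y = 3
width = 3
depth = 1
height = 2
color = 'green'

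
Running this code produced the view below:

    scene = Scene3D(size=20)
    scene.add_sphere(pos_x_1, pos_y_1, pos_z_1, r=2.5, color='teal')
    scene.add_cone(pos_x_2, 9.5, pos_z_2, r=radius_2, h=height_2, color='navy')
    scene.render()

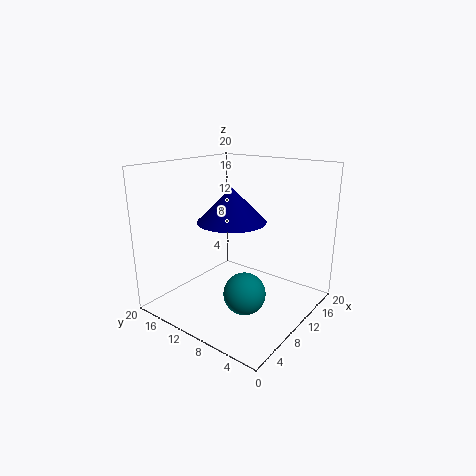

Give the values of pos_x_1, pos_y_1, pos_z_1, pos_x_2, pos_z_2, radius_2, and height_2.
pos_x_1 = 4
pos_y_1 = 4.5
pos_z_1 = 6
pos_x_2 = 8
pos_z_2 = 13
radius_2 = 4.5
height_2 = 4.5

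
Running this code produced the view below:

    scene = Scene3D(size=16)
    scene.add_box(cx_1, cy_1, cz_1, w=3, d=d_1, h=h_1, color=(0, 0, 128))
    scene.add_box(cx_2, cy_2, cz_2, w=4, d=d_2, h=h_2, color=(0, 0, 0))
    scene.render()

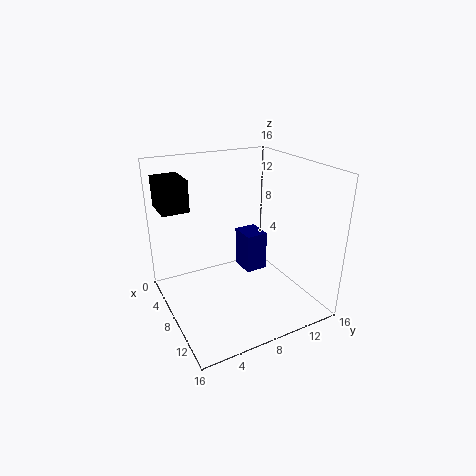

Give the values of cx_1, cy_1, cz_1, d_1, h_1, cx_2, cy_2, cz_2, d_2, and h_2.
cx_1 = 5.5; cy_1 = 9; cz_1 = 3.5; d_1 = 2.5; h_1 = 4.5; cx_2 = 1.5; cy_2 = 0.5; cz_2 = 11; d_2 = 3; h_2 = 3.5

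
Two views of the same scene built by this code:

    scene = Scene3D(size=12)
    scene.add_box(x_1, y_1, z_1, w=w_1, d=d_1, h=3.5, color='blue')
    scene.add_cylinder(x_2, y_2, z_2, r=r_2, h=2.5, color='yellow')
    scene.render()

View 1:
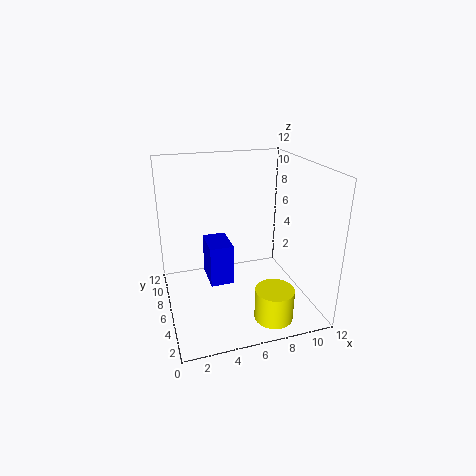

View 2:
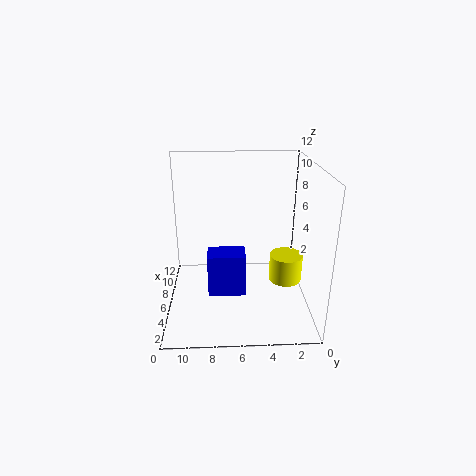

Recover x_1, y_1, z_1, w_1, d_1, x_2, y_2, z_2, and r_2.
x_1 = 3.5
y_1 = 5.5
z_1 = 2
w_1 = 2
d_1 = 3
x_2 = 7.5
y_2 = 1.5
z_2 = 1
r_2 = 1.5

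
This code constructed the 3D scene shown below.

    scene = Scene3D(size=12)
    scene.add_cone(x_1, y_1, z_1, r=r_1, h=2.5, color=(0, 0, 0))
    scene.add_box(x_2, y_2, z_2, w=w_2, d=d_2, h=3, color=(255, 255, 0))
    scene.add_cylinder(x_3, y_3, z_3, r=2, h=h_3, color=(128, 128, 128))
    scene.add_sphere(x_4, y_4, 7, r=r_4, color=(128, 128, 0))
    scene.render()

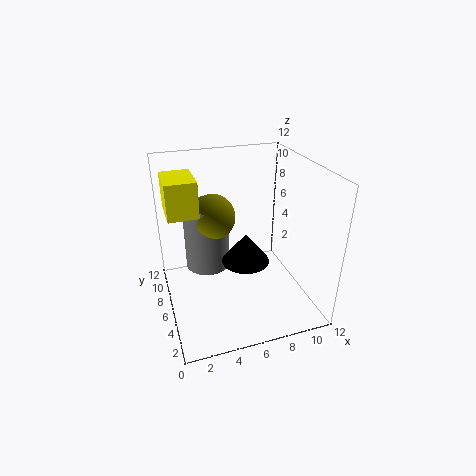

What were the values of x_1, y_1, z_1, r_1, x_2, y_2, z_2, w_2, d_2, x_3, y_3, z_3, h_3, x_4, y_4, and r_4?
x_1 = 6.5, y_1 = 5.5, z_1 = 4, r_1 = 2, x_2 = 0.5, y_2 = 6.5, z_2 = 8, w_2 = 2.5, d_2 = 3.5, x_3 = 4, y_3 = 9, z_3 = 2, h_3 = 6, x_4 = 4.5, y_4 = 8.5, r_4 = 2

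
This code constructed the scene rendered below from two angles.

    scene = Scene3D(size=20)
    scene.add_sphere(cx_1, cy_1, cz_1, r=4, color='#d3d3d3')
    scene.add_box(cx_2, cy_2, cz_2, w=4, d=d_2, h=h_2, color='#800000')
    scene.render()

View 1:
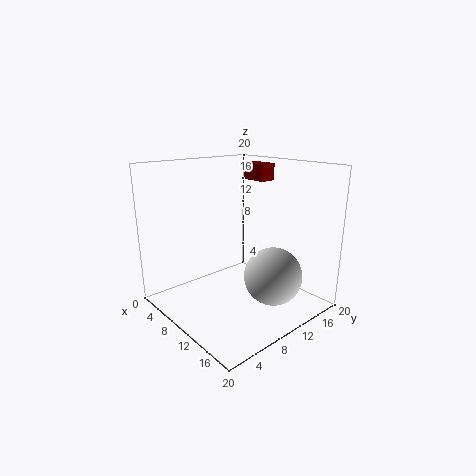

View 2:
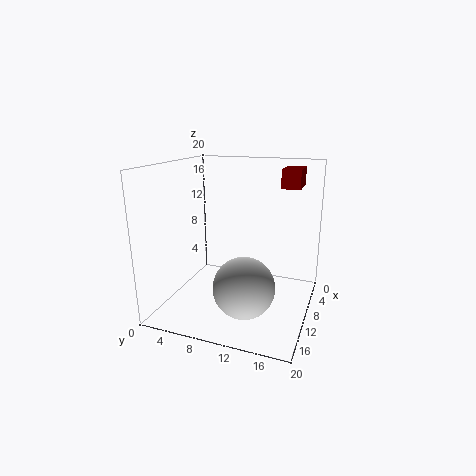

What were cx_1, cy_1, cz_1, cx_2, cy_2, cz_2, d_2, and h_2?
cx_1 = 14.5; cy_1 = 12.5; cz_1 = 5; cx_2 = 5; cy_2 = 15.5; cz_2 = 17; d_2 = 2.5; h_2 = 2.5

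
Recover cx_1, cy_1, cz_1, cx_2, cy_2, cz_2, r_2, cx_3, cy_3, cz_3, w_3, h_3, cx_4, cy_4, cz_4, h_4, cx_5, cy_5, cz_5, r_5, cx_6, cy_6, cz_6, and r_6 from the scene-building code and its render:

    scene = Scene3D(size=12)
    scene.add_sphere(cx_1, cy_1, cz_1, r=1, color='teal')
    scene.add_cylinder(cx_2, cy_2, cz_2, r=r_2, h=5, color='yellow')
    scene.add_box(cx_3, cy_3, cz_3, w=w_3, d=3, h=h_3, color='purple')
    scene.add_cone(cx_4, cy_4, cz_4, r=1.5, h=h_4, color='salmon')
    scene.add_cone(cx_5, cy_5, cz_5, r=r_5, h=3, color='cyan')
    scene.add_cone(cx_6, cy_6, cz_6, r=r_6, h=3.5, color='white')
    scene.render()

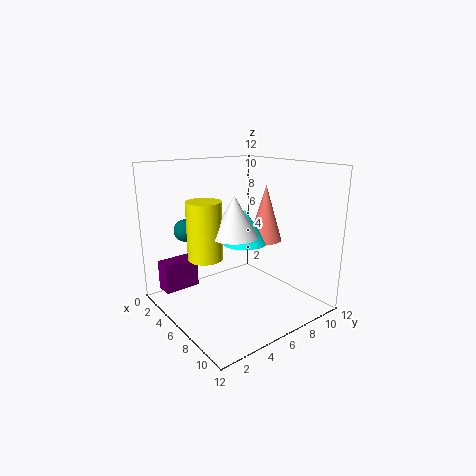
cx_1 = 1.5, cy_1 = 3.5, cz_1 = 6, cx_2 = 4, cy_2 = 4, cz_2 = 4, r_2 = 1.5, cx_3 = 2, cy_3 = 0.5, cz_3 = 1.5, w_3 = 1.5, h_3 = 2.5, cx_4 = 5.5, cy_4 = 9.5, cz_4 = 5, h_4 = 5, cx_5 = 5, cy_5 = 7.5, cz_5 = 5, r_5 = 2, cx_6 = 5.5, cy_6 = 6, cz_6 = 6, r_6 = 2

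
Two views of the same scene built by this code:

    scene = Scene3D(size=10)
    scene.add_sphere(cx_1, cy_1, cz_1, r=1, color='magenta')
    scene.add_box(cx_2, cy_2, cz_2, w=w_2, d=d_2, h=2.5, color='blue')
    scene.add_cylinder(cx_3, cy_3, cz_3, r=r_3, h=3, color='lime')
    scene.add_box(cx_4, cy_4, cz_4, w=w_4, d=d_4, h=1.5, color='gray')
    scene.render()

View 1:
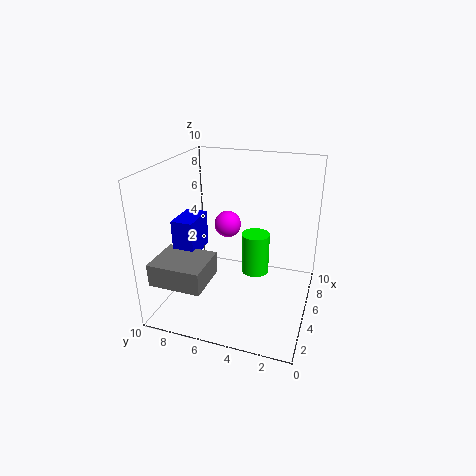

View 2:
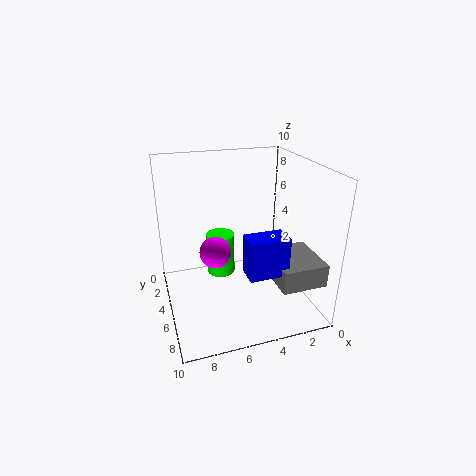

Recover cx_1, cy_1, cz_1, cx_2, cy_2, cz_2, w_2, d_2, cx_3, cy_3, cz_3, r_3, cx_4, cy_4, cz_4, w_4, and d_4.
cx_1 = 7; cy_1 = 6.5; cz_1 = 5; cx_2 = 3; cy_2 = 7.5; cz_2 = 4; w_2 = 2.5; d_2 = 1.5; cx_3 = 6; cy_3 = 4; cz_3 = 2; r_3 = 1; cx_4 = 0.5; cy_4 = 6; cz_4 = 3; w_4 = 3; d_4 = 3.5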